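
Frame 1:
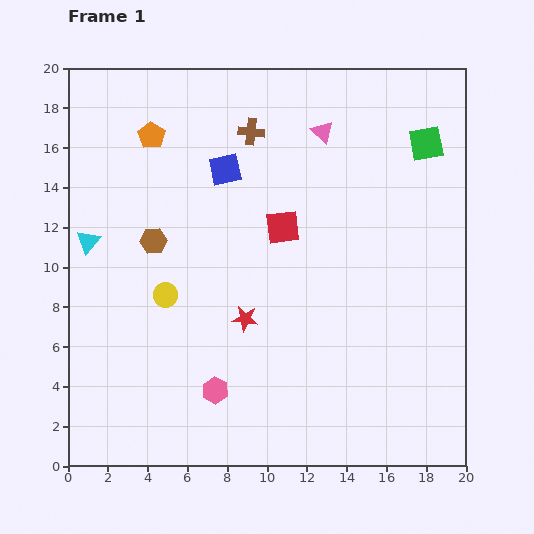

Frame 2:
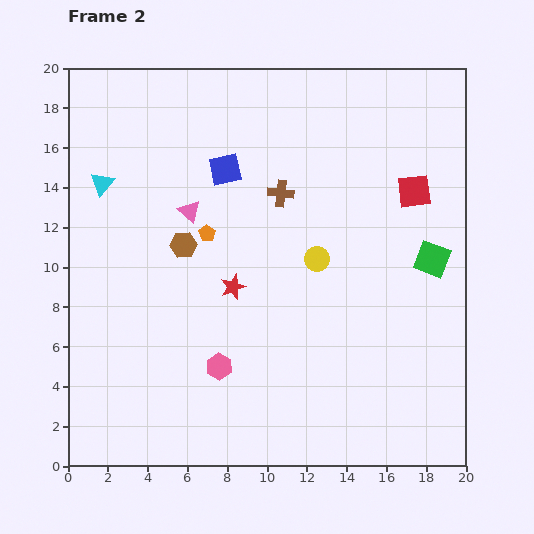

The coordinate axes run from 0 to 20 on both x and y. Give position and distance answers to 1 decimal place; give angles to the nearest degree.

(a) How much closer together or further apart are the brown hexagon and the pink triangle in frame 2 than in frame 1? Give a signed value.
-8.4

Distance in frame 1: 10.1. Distance in frame 2: 1.7.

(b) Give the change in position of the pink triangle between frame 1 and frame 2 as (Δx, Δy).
(-6.7, -4.0)

The pink triangle was at (12.8, 16.8) in frame 1 and (6.1, 12.8) in frame 2.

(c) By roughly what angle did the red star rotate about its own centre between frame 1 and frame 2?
29° counter-clockwise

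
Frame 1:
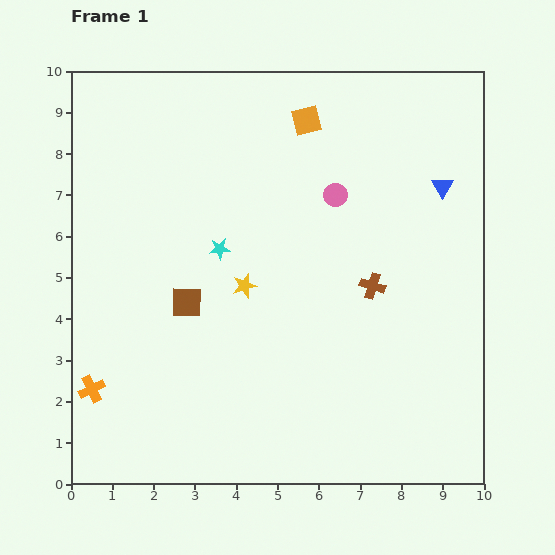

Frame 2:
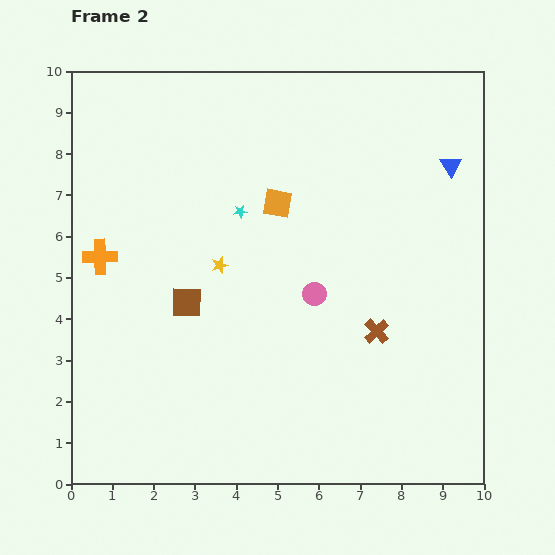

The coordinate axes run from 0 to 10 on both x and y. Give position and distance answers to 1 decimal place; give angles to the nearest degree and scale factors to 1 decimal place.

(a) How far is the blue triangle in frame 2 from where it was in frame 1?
0.5

The blue triangle moved from (9.0, 7.2) to (9.2, 7.7), a distance of √(0.2² + 0.5²) ≈ 0.5.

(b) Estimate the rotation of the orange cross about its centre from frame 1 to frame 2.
24° clockwise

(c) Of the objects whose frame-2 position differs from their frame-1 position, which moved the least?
the blue triangle

(moved 0.5)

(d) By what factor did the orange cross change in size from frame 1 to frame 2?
1.3×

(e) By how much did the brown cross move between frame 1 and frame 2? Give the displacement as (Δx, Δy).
(0.1, -1.1)

The brown cross was at (7.3, 4.8) in frame 1 and (7.4, 3.7) in frame 2.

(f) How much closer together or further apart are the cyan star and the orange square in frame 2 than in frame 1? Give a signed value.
-2.8

Distance in frame 1: 3.7. Distance in frame 2: 0.9.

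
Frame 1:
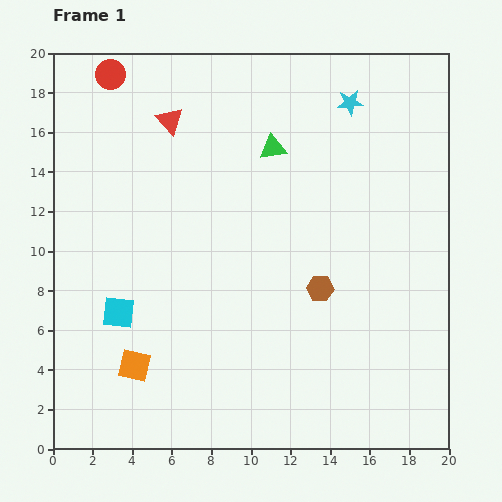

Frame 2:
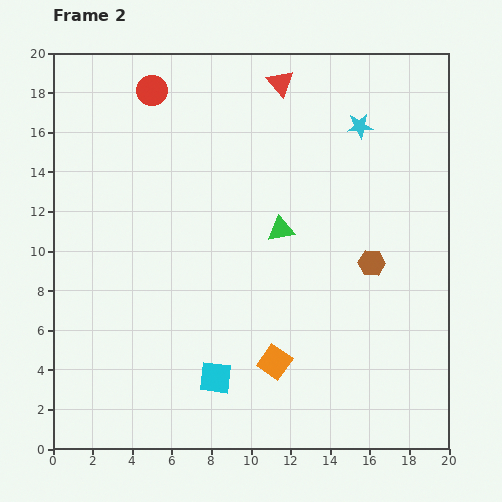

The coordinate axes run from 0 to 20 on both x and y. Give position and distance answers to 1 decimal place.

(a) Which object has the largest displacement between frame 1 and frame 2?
the orange square

(moved 7.1; next 5.9)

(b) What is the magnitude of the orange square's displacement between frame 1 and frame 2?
7.1

The orange square moved from (4.1, 4.2) to (11.2, 4.4), a distance of √(7.1² + 0.2²) ≈ 7.1.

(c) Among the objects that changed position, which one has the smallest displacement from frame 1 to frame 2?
the cyan star

(moved 1.3)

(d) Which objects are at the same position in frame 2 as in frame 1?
none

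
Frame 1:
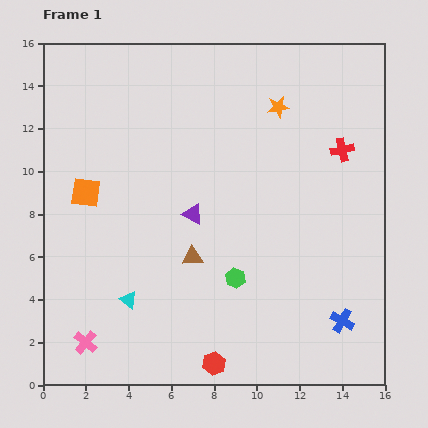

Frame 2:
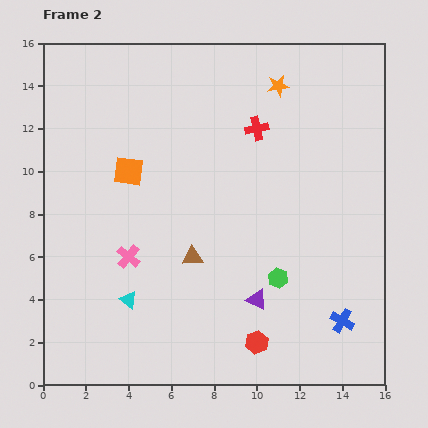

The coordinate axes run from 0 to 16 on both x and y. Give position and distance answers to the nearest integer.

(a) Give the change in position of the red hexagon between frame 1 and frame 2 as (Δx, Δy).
(2, 1)

The red hexagon was at (8, 1) in frame 1 and (10, 2) in frame 2.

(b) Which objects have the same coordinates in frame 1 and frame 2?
the cyan triangle, the blue cross, the brown triangle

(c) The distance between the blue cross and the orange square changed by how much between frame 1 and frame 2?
-1

Distance in frame 1: 13. Distance in frame 2: 12.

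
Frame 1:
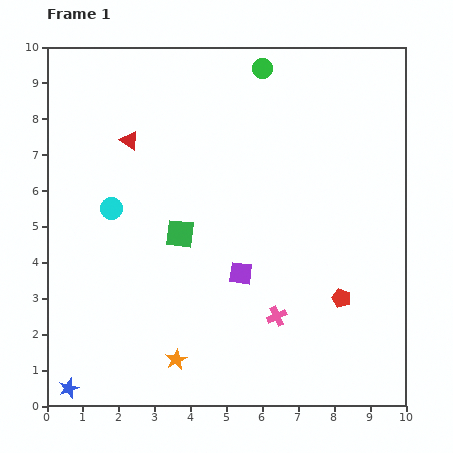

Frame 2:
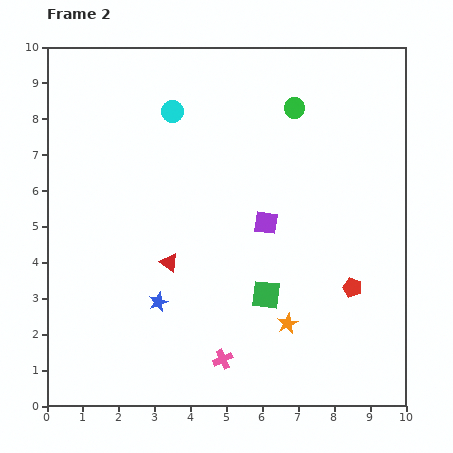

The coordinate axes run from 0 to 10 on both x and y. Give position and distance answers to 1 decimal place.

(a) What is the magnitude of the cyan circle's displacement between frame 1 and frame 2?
3.2

The cyan circle moved from (1.8, 5.5) to (3.5, 8.2), a distance of √(1.7² + 2.7²) ≈ 3.2.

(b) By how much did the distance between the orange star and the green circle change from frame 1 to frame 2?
-2.4

Distance in frame 1: 8.4. Distance in frame 2: 6.0.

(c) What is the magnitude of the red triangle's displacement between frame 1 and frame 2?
3.6

The red triangle moved from (2.3, 7.4) to (3.4, 4.0), a distance of √(1.1² + 3.4²) ≈ 3.6.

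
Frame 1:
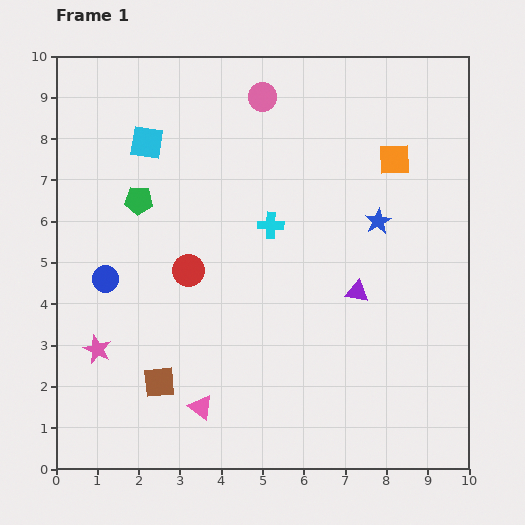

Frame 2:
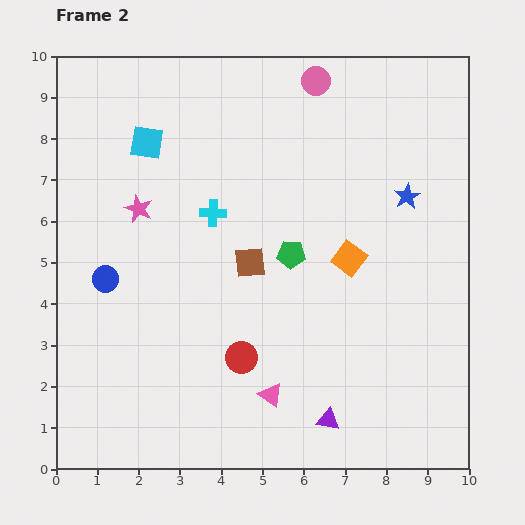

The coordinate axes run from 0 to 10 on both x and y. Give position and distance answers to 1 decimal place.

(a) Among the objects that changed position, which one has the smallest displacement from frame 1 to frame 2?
the blue star

(moved 0.9)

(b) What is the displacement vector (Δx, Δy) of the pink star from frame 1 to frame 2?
(1.0, 3.4)

The pink star was at (1.0, 2.9) in frame 1 and (2.0, 6.3) in frame 2.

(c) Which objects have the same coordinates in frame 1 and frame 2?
the blue circle, the cyan square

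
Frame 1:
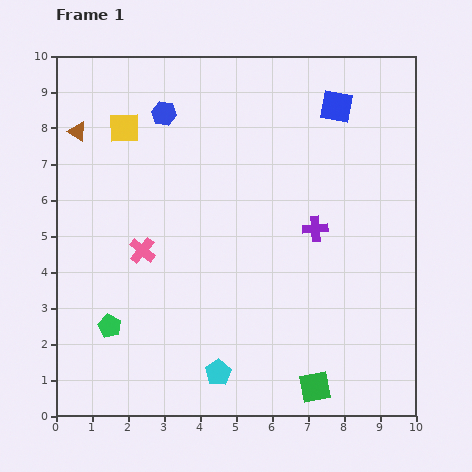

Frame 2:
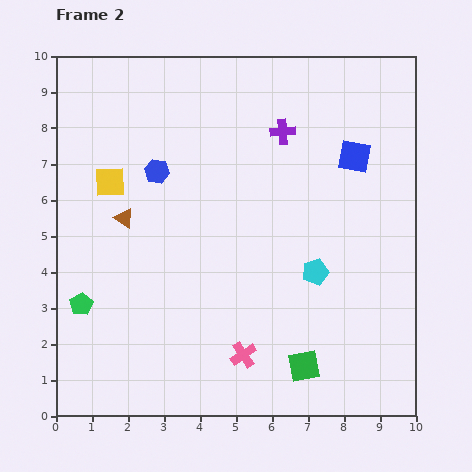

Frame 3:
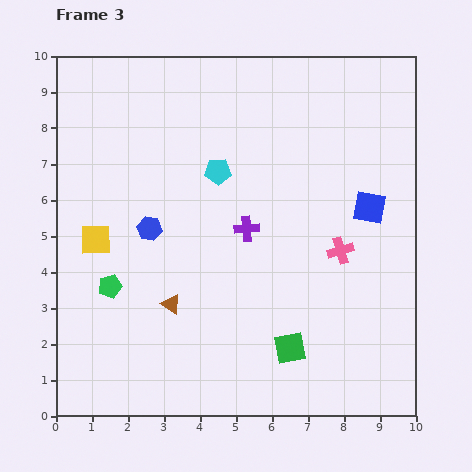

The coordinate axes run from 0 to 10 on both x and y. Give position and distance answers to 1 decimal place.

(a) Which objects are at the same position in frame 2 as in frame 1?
none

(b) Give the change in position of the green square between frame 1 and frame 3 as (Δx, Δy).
(-0.7, 1.1)

The green square was at (7.2, 0.8) in frame 1 and (6.5, 1.9) in frame 3.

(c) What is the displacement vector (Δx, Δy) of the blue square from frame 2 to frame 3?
(0.4, -1.4)

The blue square was at (8.3, 7.2) in frame 2 and (8.7, 5.8) in frame 3.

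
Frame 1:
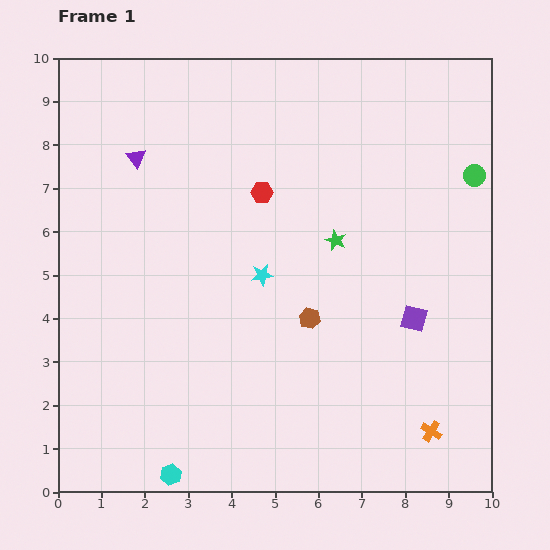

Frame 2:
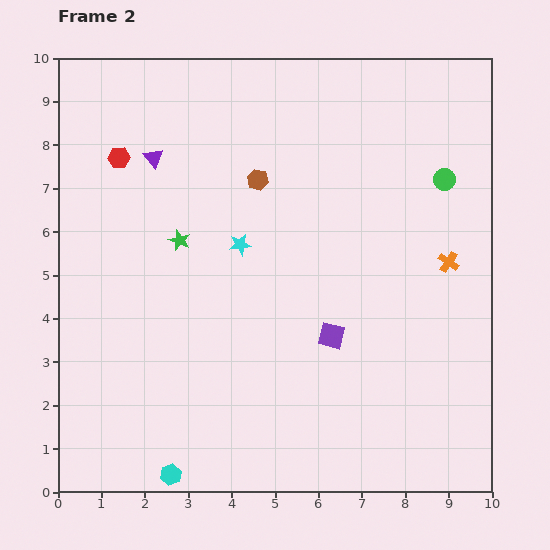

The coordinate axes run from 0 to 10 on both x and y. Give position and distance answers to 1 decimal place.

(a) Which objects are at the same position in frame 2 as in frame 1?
the cyan hexagon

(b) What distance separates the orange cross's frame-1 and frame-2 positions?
3.9

The orange cross moved from (8.6, 1.4) to (9.0, 5.3), a distance of √(0.4² + 3.9²) ≈ 3.9.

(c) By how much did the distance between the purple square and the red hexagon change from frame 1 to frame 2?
+1.9

Distance in frame 1: 4.5. Distance in frame 2: 6.4.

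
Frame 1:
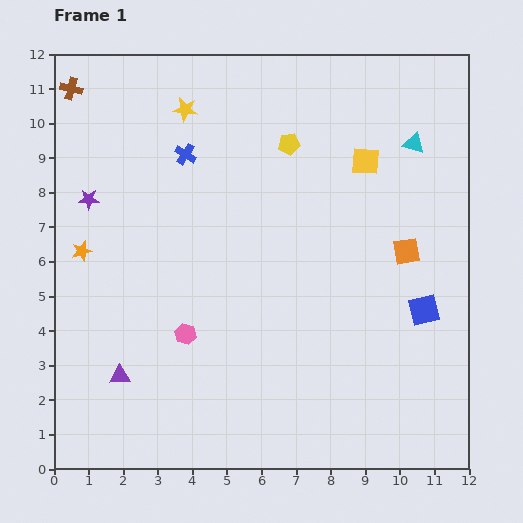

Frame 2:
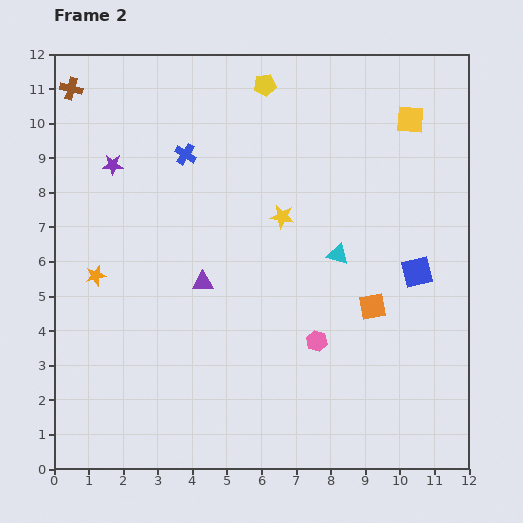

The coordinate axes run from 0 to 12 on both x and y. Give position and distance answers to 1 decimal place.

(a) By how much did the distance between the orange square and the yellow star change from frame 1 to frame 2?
-3.9

Distance in frame 1: 7.6. Distance in frame 2: 3.7.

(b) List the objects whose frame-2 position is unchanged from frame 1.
the blue cross, the brown cross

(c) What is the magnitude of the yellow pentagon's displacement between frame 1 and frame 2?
1.8

The yellow pentagon moved from (6.8, 9.4) to (6.1, 11.1), a distance of √(0.7² + 1.7²) ≈ 1.8.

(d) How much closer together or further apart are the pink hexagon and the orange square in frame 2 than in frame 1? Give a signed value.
-4.9

Distance in frame 1: 6.8. Distance in frame 2: 1.9.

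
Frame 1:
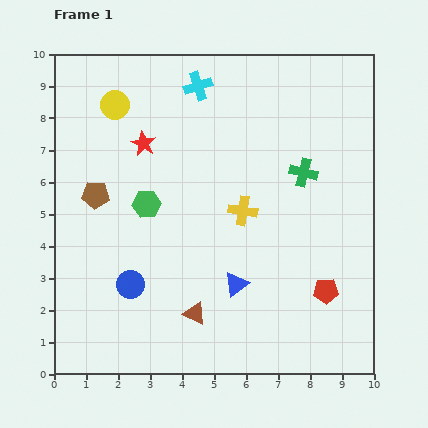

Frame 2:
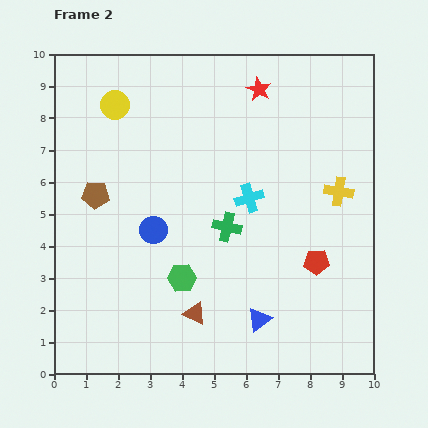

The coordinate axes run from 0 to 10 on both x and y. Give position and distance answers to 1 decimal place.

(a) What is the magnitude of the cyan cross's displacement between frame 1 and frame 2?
3.8

The cyan cross moved from (4.5, 9.0) to (6.1, 5.5), a distance of √(1.6² + 3.5²) ≈ 3.8.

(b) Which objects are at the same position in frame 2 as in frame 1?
the brown triangle, the brown pentagon, the yellow circle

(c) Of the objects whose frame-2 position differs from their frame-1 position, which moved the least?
the red pentagon

(moved 0.9)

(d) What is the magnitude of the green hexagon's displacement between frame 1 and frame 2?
2.5

The green hexagon moved from (2.9, 5.3) to (4.0, 3.0), a distance of √(1.1² + 2.3²) ≈ 2.5.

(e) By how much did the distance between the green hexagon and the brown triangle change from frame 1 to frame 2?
-2.5

Distance in frame 1: 3.7. Distance in frame 2: 1.2.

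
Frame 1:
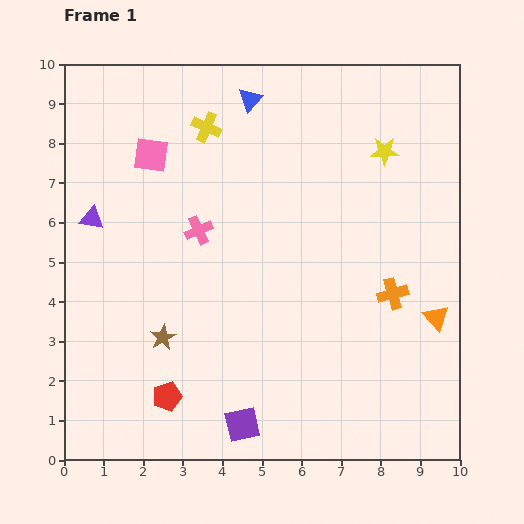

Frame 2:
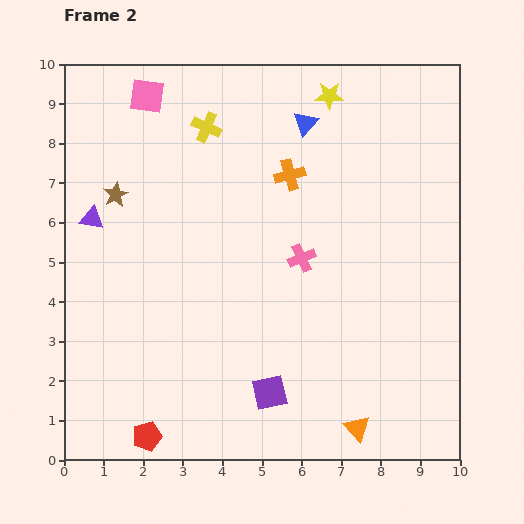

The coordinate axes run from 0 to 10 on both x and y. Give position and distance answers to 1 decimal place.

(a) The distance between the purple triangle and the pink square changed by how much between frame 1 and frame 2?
+1.2

Distance in frame 1: 2.2. Distance in frame 2: 3.4.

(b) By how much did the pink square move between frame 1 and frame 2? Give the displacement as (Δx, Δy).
(-0.1, 1.5)

The pink square was at (2.2, 7.7) in frame 1 and (2.1, 9.2) in frame 2.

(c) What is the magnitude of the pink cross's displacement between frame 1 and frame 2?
2.7

The pink cross moved from (3.4, 5.8) to (6.0, 5.1), a distance of √(2.6² + 0.7²) ≈ 2.7.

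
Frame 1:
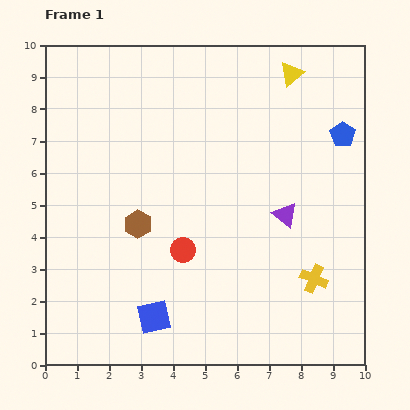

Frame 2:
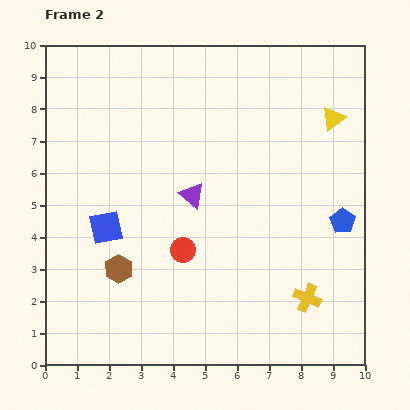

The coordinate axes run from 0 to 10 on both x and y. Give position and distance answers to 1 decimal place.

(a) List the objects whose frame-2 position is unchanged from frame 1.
the red circle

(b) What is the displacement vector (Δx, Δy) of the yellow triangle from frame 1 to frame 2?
(1.3, -1.4)

The yellow triangle was at (7.7, 9.1) in frame 1 and (9.0, 7.7) in frame 2.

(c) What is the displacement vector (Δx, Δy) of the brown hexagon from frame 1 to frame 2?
(-0.6, -1.4)

The brown hexagon was at (2.9, 4.4) in frame 1 and (2.3, 3.0) in frame 2.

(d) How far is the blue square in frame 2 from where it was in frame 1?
3.2

The blue square moved from (3.4, 1.5) to (1.9, 4.3), a distance of √(1.5² + 2.8²) ≈ 3.2.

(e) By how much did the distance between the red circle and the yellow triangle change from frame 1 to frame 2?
-0.3

Distance in frame 1: 6.5. Distance in frame 2: 6.2.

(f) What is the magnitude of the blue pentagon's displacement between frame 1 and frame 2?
2.7

The blue pentagon moved from (9.3, 7.2) to (9.3, 4.5), a distance of √(0.0² + 2.7²) ≈ 2.7.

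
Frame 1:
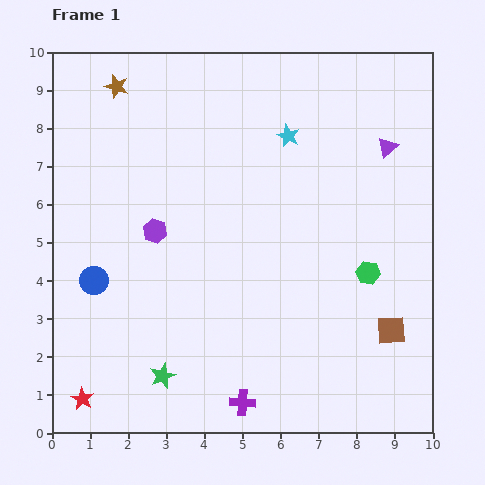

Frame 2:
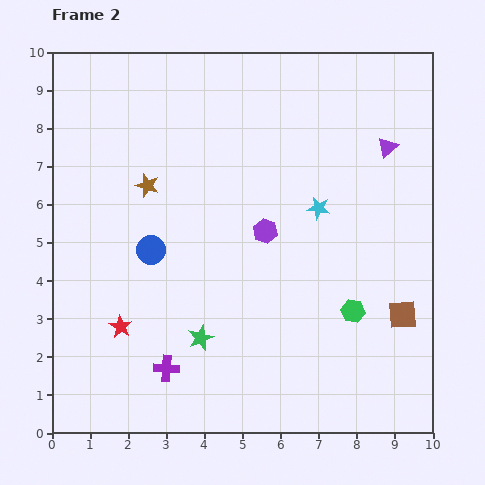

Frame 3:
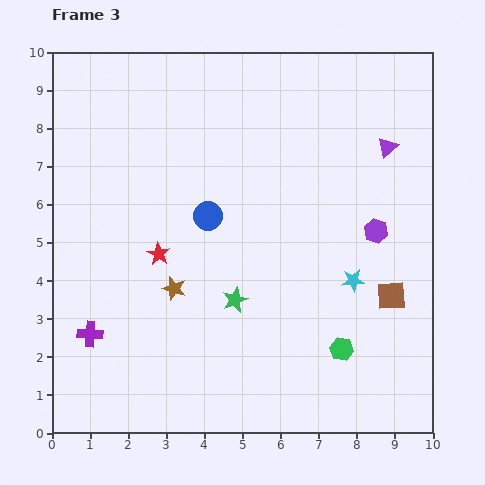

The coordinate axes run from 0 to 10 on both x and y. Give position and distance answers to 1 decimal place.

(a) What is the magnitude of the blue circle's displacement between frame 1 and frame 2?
1.7

The blue circle moved from (1.1, 4.0) to (2.6, 4.8), a distance of √(1.5² + 0.8²) ≈ 1.7.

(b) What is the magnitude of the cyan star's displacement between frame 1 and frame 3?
4.2

The cyan star moved from (6.2, 7.8) to (7.9, 4.0), a distance of √(1.7² + 3.8²) ≈ 4.2.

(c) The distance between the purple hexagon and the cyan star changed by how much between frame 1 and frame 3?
-2.9

Distance in frame 1: 4.3. Distance in frame 3: 1.4.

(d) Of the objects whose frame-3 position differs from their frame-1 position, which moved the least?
the brown square

(moved 0.9)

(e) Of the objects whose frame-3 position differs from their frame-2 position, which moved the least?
the brown square

(moved 0.6)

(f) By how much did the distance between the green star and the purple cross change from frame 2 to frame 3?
+2.7

Distance in frame 2: 1.2. Distance in frame 3: 3.9.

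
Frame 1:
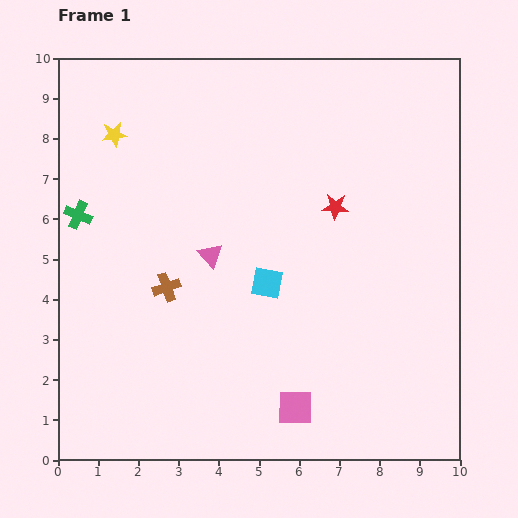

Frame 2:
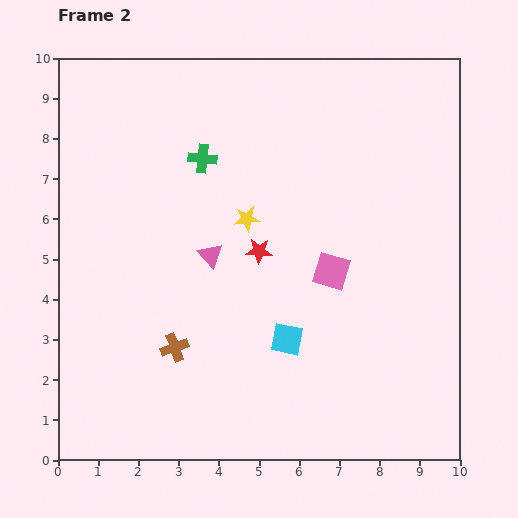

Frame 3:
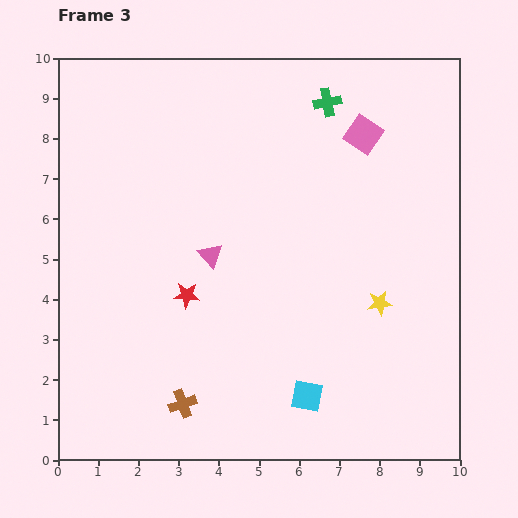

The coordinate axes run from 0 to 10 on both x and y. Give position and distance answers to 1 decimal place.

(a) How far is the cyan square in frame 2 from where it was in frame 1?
1.5

The cyan square moved from (5.2, 4.4) to (5.7, 3.0), a distance of √(0.5² + 1.4²) ≈ 1.5.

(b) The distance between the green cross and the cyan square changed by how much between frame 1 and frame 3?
+2.3

Distance in frame 1: 5.0. Distance in frame 3: 7.3.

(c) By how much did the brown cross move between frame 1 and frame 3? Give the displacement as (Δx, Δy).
(0.4, -2.9)

The brown cross was at (2.7, 4.3) in frame 1 and (3.1, 1.4) in frame 3.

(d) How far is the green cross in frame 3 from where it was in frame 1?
6.8

The green cross moved from (0.5, 6.1) to (6.7, 8.9), a distance of √(6.2² + 2.8²) ≈ 6.8.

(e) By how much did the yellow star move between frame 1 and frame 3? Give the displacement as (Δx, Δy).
(6.6, -4.2)

The yellow star was at (1.4, 8.1) in frame 1 and (8.0, 3.9) in frame 3.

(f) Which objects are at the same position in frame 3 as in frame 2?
the pink triangle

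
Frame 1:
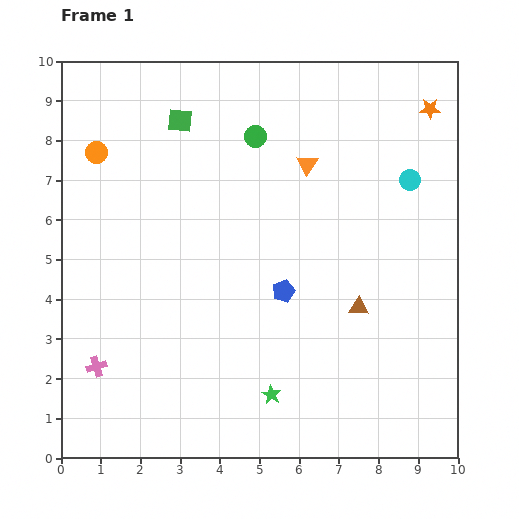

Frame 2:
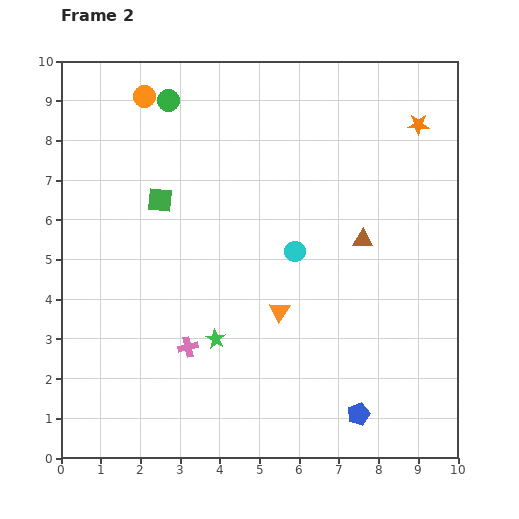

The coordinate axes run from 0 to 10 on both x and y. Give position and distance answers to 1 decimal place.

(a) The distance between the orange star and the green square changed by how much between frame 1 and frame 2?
+0.5

Distance in frame 1: 6.3. Distance in frame 2: 6.8.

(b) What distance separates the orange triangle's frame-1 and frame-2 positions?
3.8

The orange triangle moved from (6.2, 7.4) to (5.5, 3.7), a distance of √(0.7² + 3.7²) ≈ 3.8.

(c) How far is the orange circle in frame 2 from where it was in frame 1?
1.8

The orange circle moved from (0.9, 7.7) to (2.1, 9.1), a distance of √(1.2² + 1.4²) ≈ 1.8.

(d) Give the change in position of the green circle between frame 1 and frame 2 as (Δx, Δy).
(-2.2, 0.9)

The green circle was at (4.9, 8.1) in frame 1 and (2.7, 9.0) in frame 2.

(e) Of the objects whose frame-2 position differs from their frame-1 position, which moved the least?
the orange star

(moved 0.5)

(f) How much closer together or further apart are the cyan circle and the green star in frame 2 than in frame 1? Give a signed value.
-3.4

Distance in frame 1: 6.4. Distance in frame 2: 3.0.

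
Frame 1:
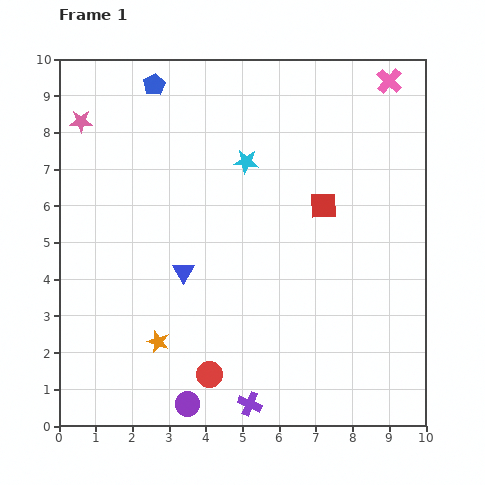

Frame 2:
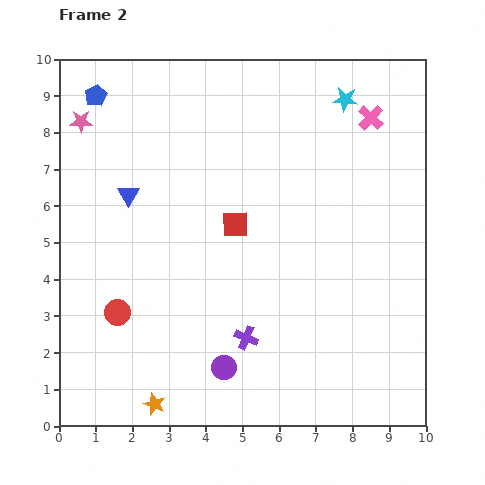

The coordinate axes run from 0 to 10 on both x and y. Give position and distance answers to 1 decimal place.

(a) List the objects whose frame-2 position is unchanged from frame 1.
the pink star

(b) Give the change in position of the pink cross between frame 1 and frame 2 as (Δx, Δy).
(-0.5, -1.0)

The pink cross was at (9.0, 9.4) in frame 1 and (8.5, 8.4) in frame 2.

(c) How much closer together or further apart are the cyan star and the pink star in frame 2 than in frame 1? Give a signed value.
+2.6

Distance in frame 1: 4.6. Distance in frame 2: 7.2.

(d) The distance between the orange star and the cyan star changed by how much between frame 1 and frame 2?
+4.3

Distance in frame 1: 5.5. Distance in frame 2: 9.8.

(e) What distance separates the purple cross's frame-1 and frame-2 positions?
1.8

The purple cross moved from (5.2, 0.6) to (5.1, 2.4), a distance of √(0.1² + 1.8²) ≈ 1.8.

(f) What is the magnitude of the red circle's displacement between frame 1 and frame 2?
3.0

The red circle moved from (4.1, 1.4) to (1.6, 3.1), a distance of √(2.5² + 1.7²) ≈ 3.0.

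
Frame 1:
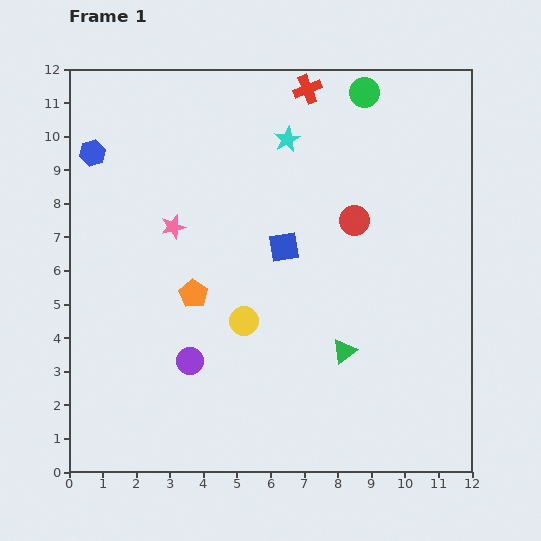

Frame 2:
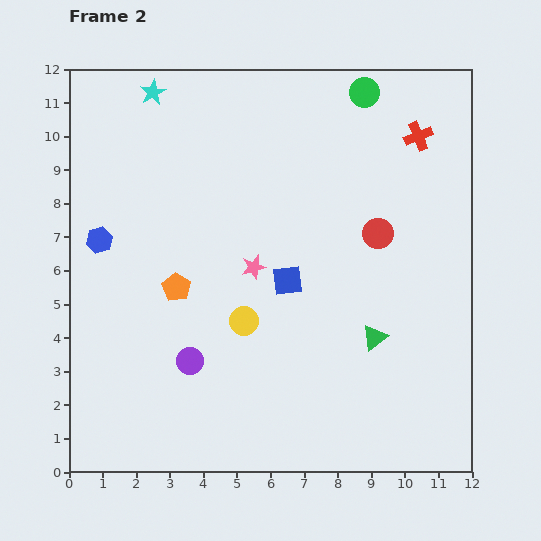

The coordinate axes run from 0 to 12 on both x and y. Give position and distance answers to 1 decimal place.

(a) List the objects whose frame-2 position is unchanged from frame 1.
the green circle, the yellow circle, the purple circle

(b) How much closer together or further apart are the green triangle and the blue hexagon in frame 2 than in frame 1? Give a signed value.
-0.8

Distance in frame 1: 9.5. Distance in frame 2: 8.7.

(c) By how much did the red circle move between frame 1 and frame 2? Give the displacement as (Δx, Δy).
(0.7, -0.4)

The red circle was at (8.5, 7.5) in frame 1 and (9.2, 7.1) in frame 2.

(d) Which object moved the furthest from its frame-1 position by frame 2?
the cyan star

(moved 4.2; next 3.6)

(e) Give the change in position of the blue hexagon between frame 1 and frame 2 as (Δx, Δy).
(0.2, -2.6)

The blue hexagon was at (0.7, 9.5) in frame 1 and (0.9, 6.9) in frame 2.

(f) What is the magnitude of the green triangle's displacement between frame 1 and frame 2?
1.0

The green triangle moved from (8.2, 3.6) to (9.1, 4.0), a distance of √(0.9² + 0.4²) ≈ 1.0.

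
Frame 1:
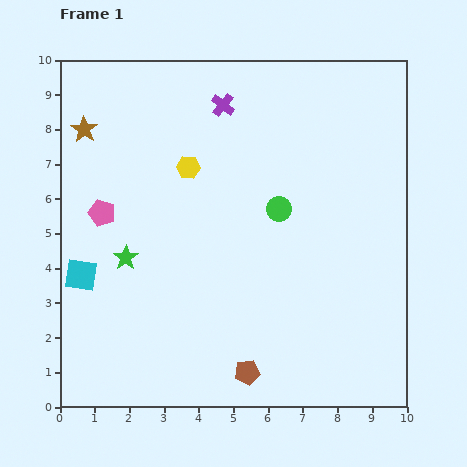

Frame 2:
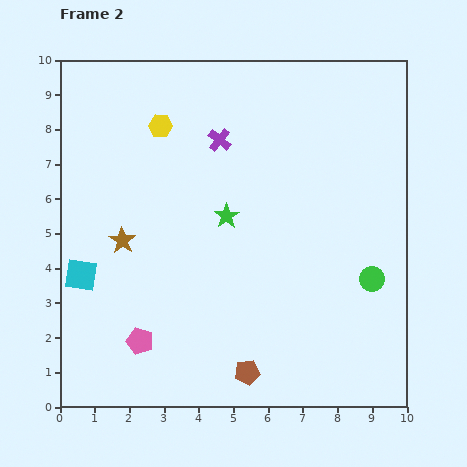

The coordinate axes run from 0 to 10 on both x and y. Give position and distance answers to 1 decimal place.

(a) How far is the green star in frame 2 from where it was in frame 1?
3.1

The green star moved from (1.9, 4.3) to (4.8, 5.5), a distance of √(2.9² + 1.2²) ≈ 3.1.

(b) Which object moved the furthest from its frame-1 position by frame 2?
the pink pentagon

(moved 3.9; next 3.4)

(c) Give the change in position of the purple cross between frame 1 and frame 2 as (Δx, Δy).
(-0.1, -1.0)

The purple cross was at (4.7, 8.7) in frame 1 and (4.6, 7.7) in frame 2.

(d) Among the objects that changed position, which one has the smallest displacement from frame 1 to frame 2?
the purple cross

(moved 1.0)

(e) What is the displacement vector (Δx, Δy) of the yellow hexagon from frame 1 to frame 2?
(-0.8, 1.2)

The yellow hexagon was at (3.7, 6.9) in frame 1 and (2.9, 8.1) in frame 2.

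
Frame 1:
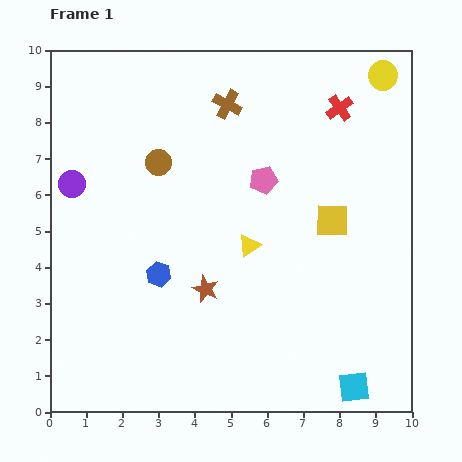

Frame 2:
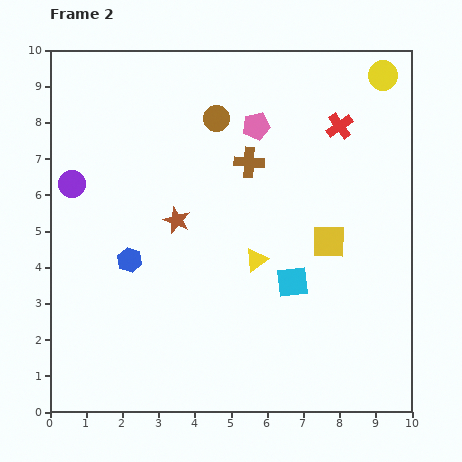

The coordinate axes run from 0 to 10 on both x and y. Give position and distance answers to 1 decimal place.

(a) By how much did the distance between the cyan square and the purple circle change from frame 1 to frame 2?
-2.9

Distance in frame 1: 9.6. Distance in frame 2: 6.7.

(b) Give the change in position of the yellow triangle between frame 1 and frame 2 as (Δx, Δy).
(0.2, -0.4)

The yellow triangle was at (5.5, 4.6) in frame 1 and (5.7, 4.2) in frame 2.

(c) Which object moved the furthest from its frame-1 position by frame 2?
the cyan square

(moved 3.4; next 2.1)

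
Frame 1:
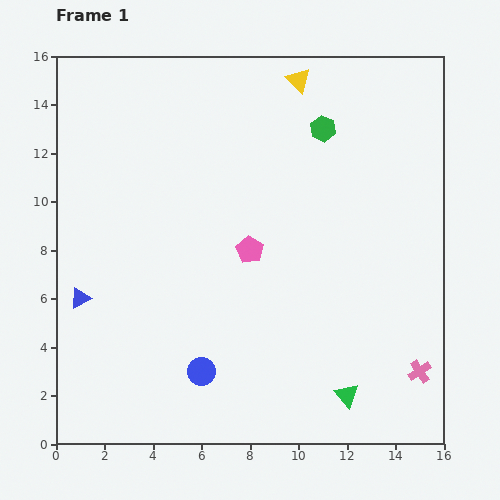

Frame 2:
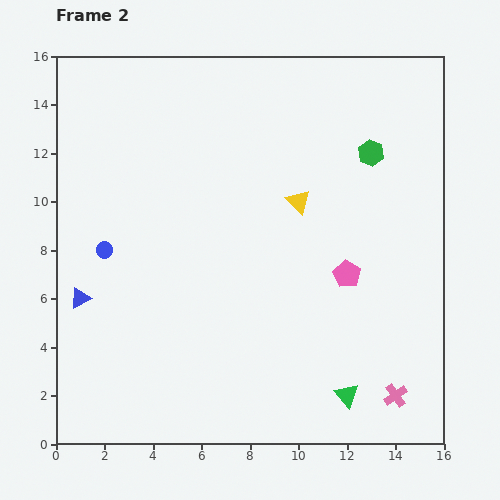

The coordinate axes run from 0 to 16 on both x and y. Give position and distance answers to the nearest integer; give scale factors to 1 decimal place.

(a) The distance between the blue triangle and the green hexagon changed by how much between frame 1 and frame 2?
+1

Distance in frame 1: 12. Distance in frame 2: 13.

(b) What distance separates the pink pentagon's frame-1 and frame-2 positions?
4

The pink pentagon moved from (8, 8) to (12, 7), a distance of √(4² + 1²) ≈ 4.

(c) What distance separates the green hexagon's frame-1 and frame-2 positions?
2

The green hexagon moved from (11, 13) to (13, 12), a distance of √(2² + 1²) ≈ 2.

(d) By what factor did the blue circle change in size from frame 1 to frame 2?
0.6×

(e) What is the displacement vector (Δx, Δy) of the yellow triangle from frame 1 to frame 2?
(0, -5)

The yellow triangle was at (10, 15) in frame 1 and (10, 10) in frame 2.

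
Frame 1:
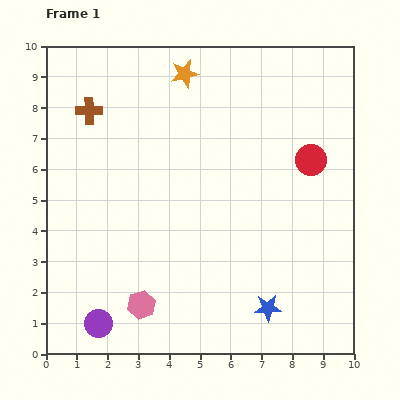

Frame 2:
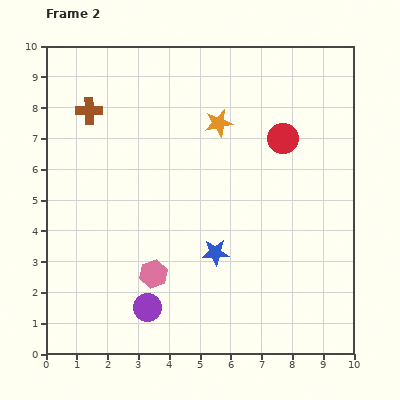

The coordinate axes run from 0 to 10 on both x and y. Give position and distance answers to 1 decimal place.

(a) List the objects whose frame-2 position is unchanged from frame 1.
the brown cross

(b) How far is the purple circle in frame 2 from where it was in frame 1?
1.7

The purple circle moved from (1.7, 1.0) to (3.3, 1.5), a distance of √(1.6² + 0.5²) ≈ 1.7.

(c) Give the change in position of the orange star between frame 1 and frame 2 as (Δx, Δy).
(1.1, -1.6)

The orange star was at (4.5, 9.1) in frame 1 and (5.6, 7.5) in frame 2.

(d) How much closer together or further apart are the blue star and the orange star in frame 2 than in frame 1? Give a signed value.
-3.9

Distance in frame 1: 8.1. Distance in frame 2: 4.2.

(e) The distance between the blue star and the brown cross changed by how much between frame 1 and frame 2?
-2.4

Distance in frame 1: 8.6. Distance in frame 2: 6.2.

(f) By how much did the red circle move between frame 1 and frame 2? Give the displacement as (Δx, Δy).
(-0.9, 0.7)

The red circle was at (8.6, 6.3) in frame 1 and (7.7, 7.0) in frame 2.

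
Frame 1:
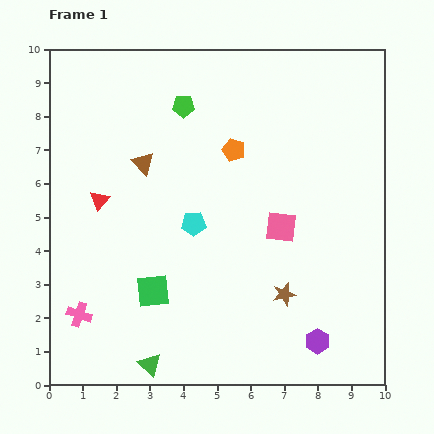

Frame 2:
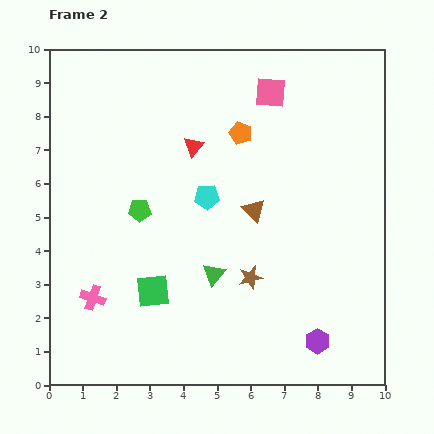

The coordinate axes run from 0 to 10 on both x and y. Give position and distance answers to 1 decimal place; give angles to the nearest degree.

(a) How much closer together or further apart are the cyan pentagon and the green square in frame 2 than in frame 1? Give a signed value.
+0.9

Distance in frame 1: 2.3. Distance in frame 2: 3.2.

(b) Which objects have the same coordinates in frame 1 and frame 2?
the purple hexagon, the green square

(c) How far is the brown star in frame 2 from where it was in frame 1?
1.1

The brown star moved from (7.0, 2.7) to (6.0, 3.2), a distance of √(1.0² + 0.5²) ≈ 1.1.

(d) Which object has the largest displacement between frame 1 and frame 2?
the pink square

(moved 4.0; next 3.6)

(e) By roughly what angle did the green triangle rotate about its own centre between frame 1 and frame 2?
27° clockwise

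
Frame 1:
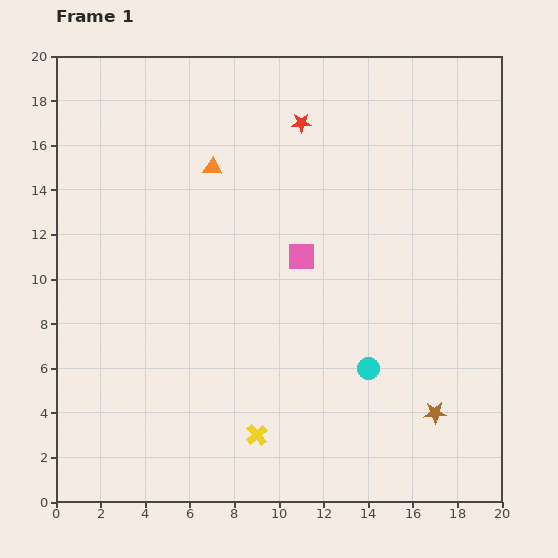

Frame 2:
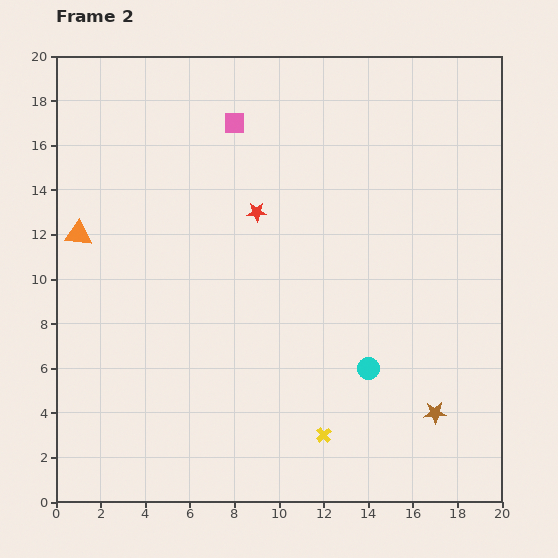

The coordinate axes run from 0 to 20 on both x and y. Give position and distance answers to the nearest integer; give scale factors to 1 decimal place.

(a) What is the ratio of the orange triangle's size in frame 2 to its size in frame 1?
1.4×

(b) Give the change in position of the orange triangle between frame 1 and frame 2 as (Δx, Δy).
(-6, -3)

The orange triangle was at (7, 15) in frame 1 and (1, 12) in frame 2.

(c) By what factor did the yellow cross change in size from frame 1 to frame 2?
0.7×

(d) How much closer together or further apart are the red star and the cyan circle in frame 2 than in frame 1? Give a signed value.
-2

Distance in frame 1: 11. Distance in frame 2: 9.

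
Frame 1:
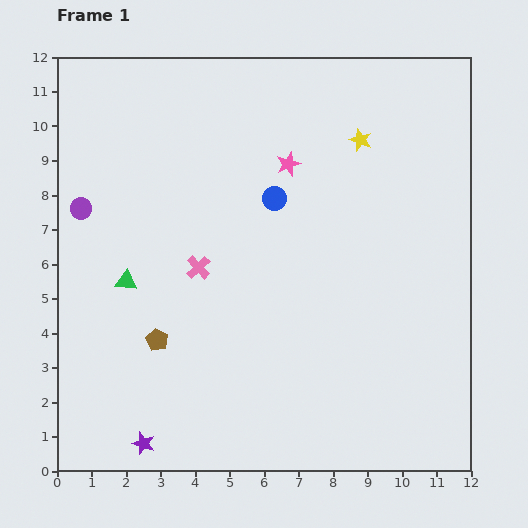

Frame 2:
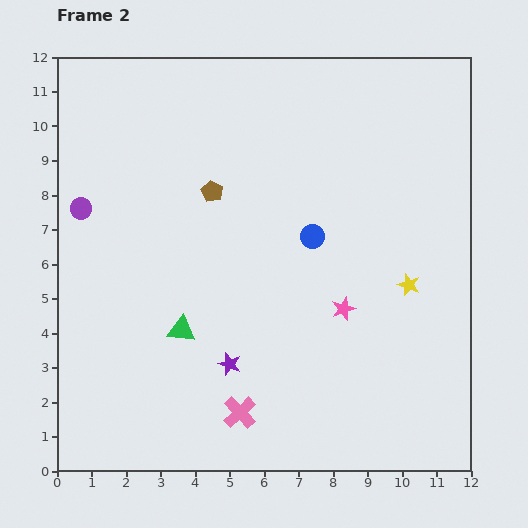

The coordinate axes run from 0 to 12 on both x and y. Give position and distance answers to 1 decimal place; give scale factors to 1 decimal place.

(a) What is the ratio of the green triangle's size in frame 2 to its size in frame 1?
1.3×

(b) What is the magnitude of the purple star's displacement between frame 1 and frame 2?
3.4

The purple star moved from (2.5, 0.8) to (5.0, 3.1), a distance of √(2.5² + 2.3²) ≈ 3.4.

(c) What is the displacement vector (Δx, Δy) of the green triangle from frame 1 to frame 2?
(1.6, -1.4)

The green triangle was at (2.0, 5.5) in frame 1 and (3.6, 4.1) in frame 2.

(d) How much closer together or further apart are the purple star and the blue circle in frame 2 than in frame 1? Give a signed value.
-3.7

Distance in frame 1: 8.1. Distance in frame 2: 4.4.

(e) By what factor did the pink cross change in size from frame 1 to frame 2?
1.4×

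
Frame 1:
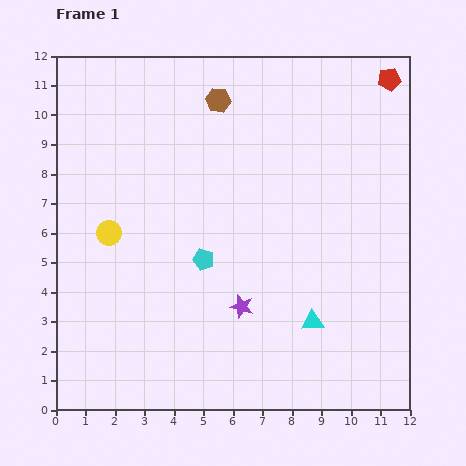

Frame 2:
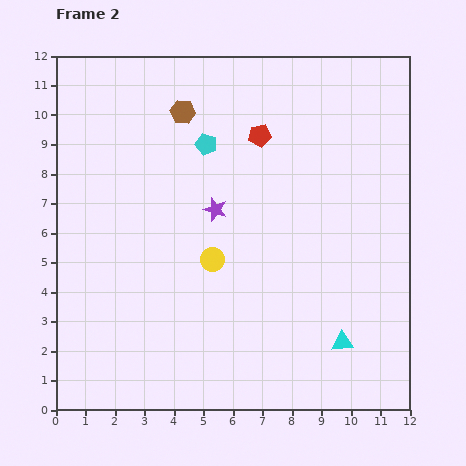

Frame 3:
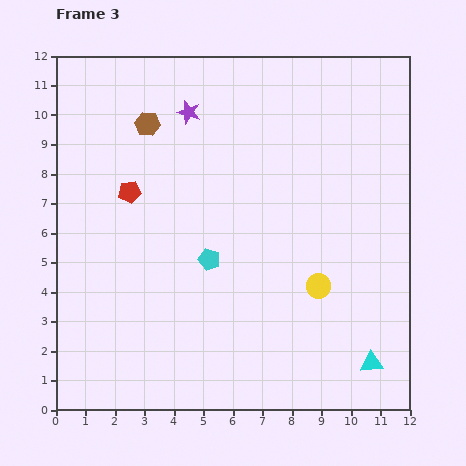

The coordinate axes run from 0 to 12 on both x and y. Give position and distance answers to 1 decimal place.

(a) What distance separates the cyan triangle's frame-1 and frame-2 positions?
1.2

The cyan triangle moved from (8.7, 3.0) to (9.7, 2.3), a distance of √(1.0² + 0.7²) ≈ 1.2.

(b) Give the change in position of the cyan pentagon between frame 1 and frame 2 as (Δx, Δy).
(0.1, 3.9)

The cyan pentagon was at (5.0, 5.1) in frame 1 and (5.1, 9.0) in frame 2.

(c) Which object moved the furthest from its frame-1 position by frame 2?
the red pentagon

(moved 4.8; next 3.9)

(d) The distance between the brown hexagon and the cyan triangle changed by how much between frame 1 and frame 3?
+2.9

Distance in frame 1: 8.2. Distance in frame 3: 11.1.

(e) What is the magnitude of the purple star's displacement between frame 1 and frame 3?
6.8

The purple star moved from (6.3, 3.5) to (4.5, 10.1), a distance of √(1.8² + 6.6²) ≈ 6.8.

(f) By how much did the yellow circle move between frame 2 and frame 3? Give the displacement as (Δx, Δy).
(3.6, -0.9)

The yellow circle was at (5.3, 5.1) in frame 2 and (8.9, 4.2) in frame 3.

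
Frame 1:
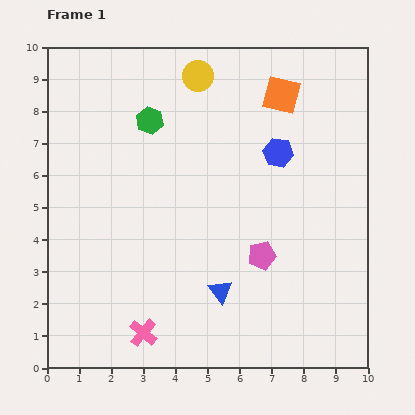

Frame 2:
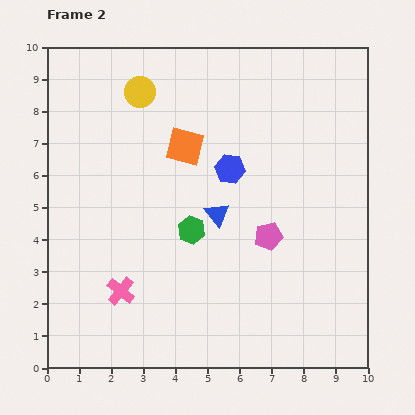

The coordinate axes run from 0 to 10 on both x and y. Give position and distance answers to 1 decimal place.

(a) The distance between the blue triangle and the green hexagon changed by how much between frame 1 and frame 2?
-4.8

Distance in frame 1: 5.7. Distance in frame 2: 0.9.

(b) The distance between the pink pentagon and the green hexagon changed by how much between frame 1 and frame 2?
-3.1

Distance in frame 1: 5.5. Distance in frame 2: 2.4.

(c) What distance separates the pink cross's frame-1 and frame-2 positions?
1.5

The pink cross moved from (3.0, 1.1) to (2.3, 2.4), a distance of √(0.7² + 1.3²) ≈ 1.5.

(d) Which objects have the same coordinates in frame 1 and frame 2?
none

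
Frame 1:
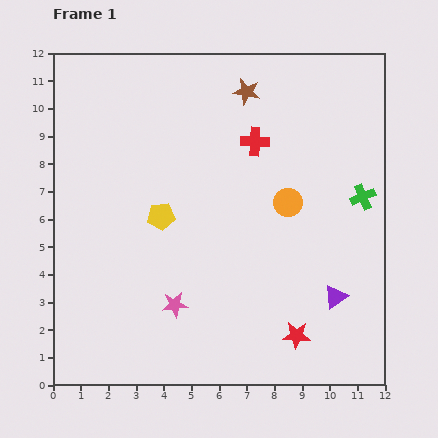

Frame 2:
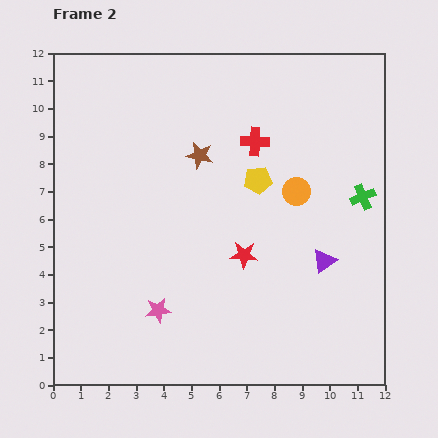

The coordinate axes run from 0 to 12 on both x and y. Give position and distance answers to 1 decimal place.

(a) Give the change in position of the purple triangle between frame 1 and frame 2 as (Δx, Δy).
(-0.4, 1.3)

The purple triangle was at (10.2, 3.2) in frame 1 and (9.8, 4.5) in frame 2.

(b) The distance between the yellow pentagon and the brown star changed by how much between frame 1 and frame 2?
-3.2

Distance in frame 1: 5.5. Distance in frame 2: 2.3.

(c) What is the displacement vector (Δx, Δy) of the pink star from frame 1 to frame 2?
(-0.6, -0.2)

The pink star was at (4.4, 2.9) in frame 1 and (3.8, 2.7) in frame 2.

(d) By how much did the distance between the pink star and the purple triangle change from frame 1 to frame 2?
+0.5

Distance in frame 1: 5.8. Distance in frame 2: 6.3.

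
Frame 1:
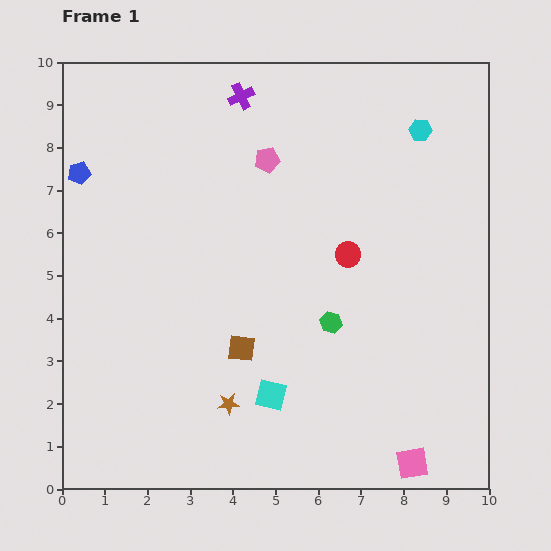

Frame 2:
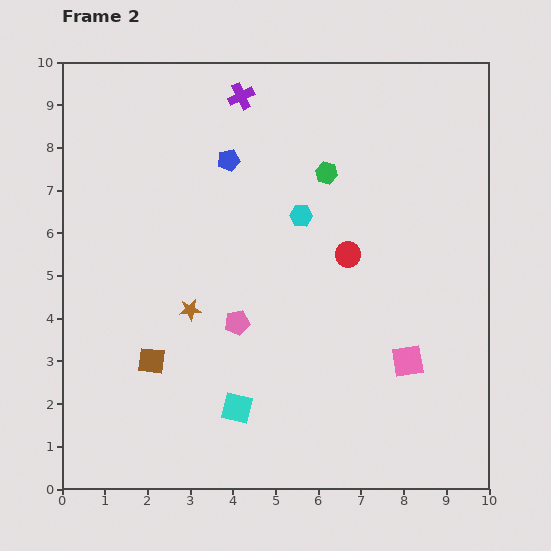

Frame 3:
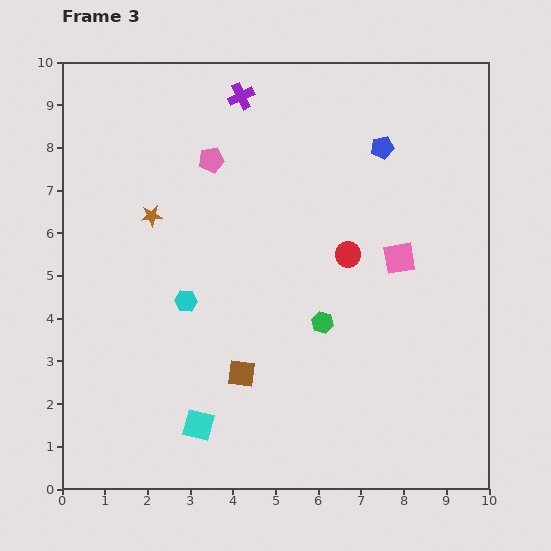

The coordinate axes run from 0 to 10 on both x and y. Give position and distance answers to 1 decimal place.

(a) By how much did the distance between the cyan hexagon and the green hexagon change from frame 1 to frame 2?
-3.8

Distance in frame 1: 5.0. Distance in frame 2: 1.2.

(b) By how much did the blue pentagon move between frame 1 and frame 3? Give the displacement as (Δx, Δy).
(7.1, 0.6)

The blue pentagon was at (0.4, 7.4) in frame 1 and (7.5, 8.0) in frame 3.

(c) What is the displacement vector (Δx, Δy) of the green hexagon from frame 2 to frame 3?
(-0.1, -3.5)

The green hexagon was at (6.2, 7.4) in frame 2 and (6.1, 3.9) in frame 3.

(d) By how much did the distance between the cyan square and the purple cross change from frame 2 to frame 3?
+0.5

Distance in frame 2: 7.3. Distance in frame 3: 7.8.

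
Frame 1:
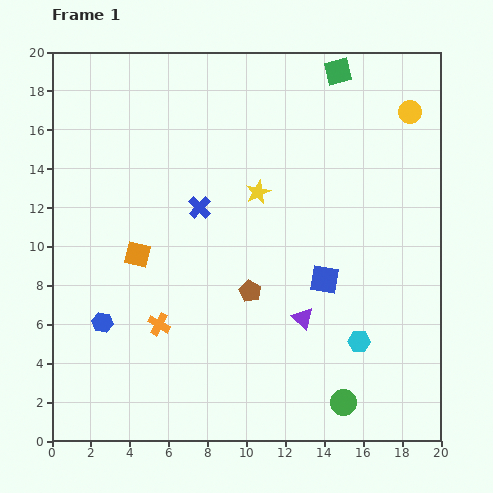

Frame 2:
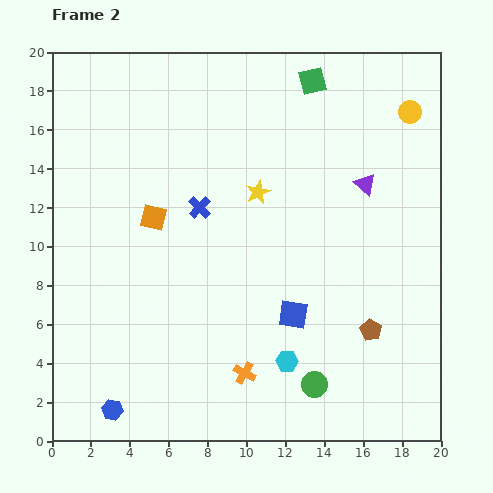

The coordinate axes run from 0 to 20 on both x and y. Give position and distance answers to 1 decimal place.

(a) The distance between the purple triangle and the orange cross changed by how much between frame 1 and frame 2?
+4.1

Distance in frame 1: 7.4. Distance in frame 2: 11.5.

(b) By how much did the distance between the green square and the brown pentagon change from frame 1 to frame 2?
+0.9

Distance in frame 1: 12.2. Distance in frame 2: 13.1.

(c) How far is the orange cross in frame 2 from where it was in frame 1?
5.1

The orange cross moved from (5.5, 6.0) to (9.9, 3.5), a distance of √(4.4² + 2.5²) ≈ 5.1.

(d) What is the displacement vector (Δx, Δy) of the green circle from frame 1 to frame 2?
(-1.5, 0.9)

The green circle was at (15.0, 2.0) in frame 1 and (13.5, 2.9) in frame 2.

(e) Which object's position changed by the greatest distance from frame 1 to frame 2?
the purple triangle

(moved 7.6; next 6.5)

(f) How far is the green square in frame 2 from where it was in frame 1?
1.4

The green square moved from (14.7, 19.0) to (13.4, 18.5), a distance of √(1.3² + 0.5²) ≈ 1.4.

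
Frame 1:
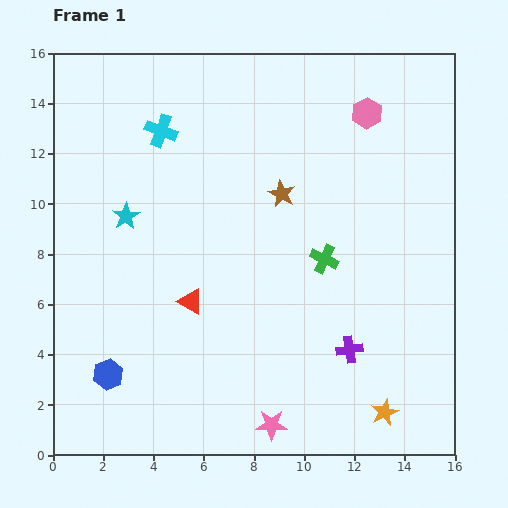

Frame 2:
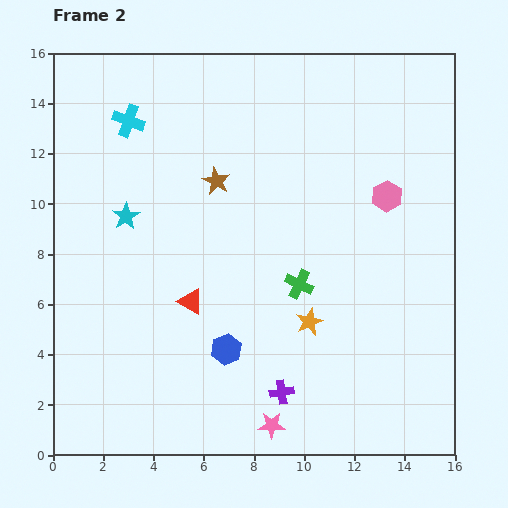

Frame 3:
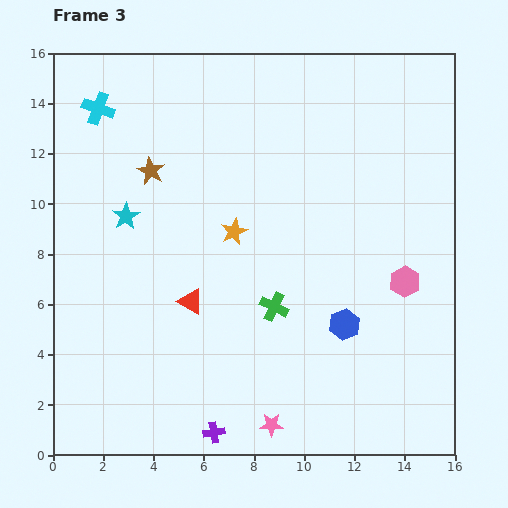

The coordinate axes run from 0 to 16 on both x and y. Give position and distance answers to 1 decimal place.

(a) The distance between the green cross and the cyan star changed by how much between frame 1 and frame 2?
-0.7

Distance in frame 1: 8.1. Distance in frame 2: 7.4.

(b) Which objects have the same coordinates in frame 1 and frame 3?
the red triangle, the cyan star, the pink star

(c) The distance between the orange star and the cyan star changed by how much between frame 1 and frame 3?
-8.6

Distance in frame 1: 12.9. Distance in frame 3: 4.3.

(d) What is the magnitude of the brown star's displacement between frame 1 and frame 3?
5.3

The brown star moved from (9.1, 10.4) to (3.9, 11.3), a distance of √(5.2² + 0.9²) ≈ 5.3.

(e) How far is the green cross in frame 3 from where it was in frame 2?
1.3

The green cross moved from (9.8, 6.8) to (8.8, 5.9), a distance of √(1.0² + 0.9²) ≈ 1.3.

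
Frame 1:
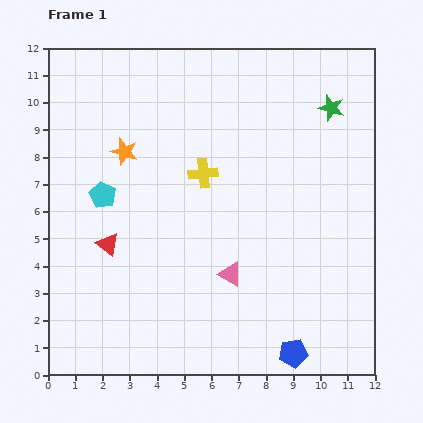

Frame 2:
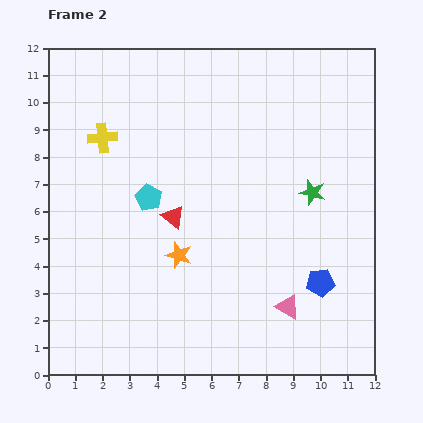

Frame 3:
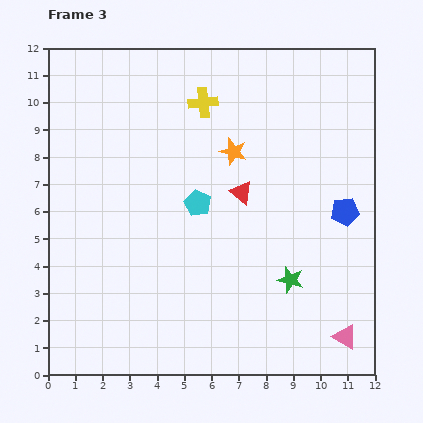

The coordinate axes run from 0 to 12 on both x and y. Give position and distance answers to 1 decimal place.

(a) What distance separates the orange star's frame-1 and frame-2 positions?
4.3

The orange star moved from (2.8, 8.2) to (4.8, 4.4), a distance of √(2.0² + 3.8²) ≈ 4.3.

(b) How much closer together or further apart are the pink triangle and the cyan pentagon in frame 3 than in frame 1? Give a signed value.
+1.8

Distance in frame 1: 5.5. Distance in frame 3: 7.3.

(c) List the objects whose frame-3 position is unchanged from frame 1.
none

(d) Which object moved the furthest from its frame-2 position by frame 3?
the orange star

(moved 4.3; next 3.9)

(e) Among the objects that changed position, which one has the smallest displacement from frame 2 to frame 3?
the cyan pentagon

(moved 1.8)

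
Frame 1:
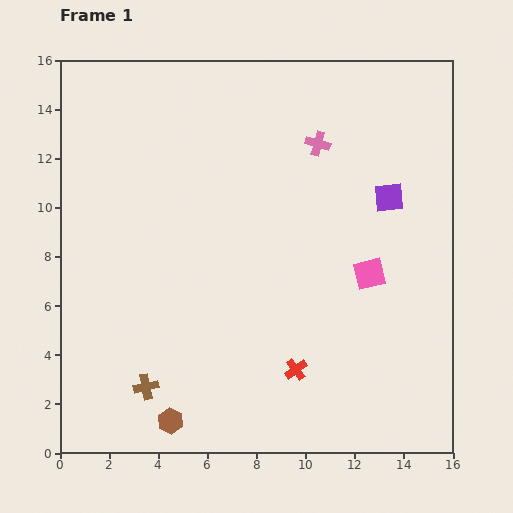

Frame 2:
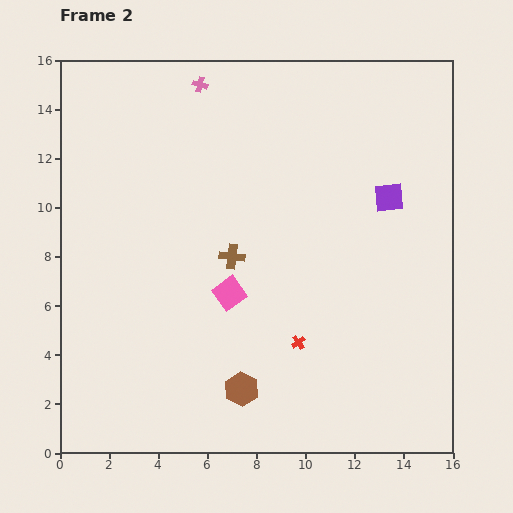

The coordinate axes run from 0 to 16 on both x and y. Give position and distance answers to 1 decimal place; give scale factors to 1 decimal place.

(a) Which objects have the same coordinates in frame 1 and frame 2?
the purple square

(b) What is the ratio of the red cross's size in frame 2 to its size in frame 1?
0.6×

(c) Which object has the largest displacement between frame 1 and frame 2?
the brown cross

(moved 6.4; next 5.8)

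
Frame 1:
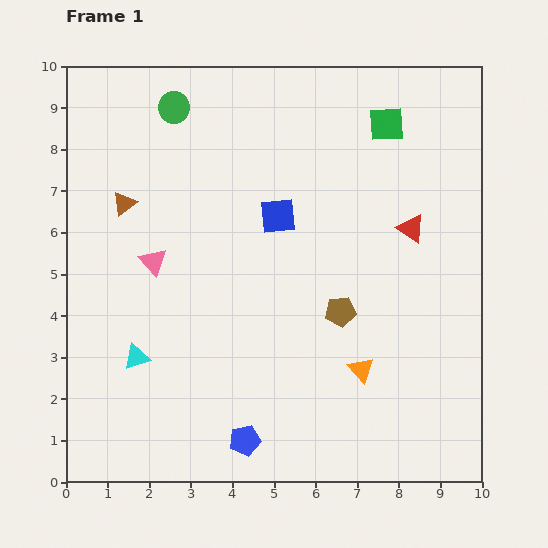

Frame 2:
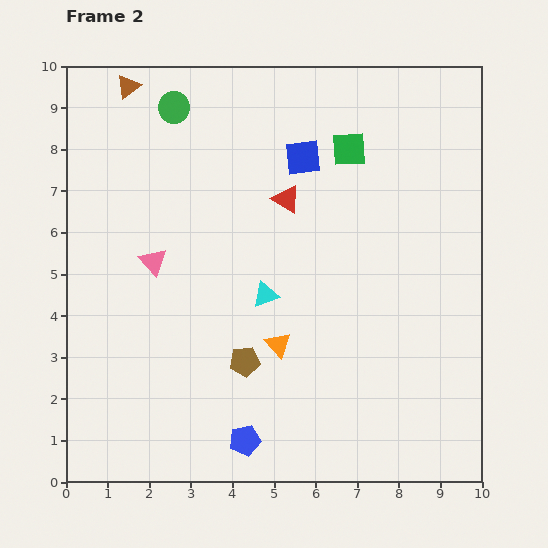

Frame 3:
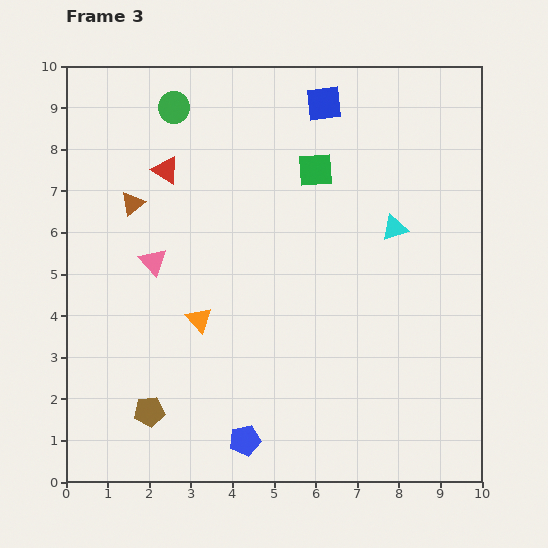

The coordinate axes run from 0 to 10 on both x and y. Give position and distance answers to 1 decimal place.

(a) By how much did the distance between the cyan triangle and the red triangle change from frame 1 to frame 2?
-4.9

Distance in frame 1: 7.3. Distance in frame 2: 2.4.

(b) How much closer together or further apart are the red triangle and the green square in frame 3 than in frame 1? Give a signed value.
+1.0

Distance in frame 1: 2.6. Distance in frame 3: 3.6.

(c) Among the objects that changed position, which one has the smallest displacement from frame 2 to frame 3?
the green square

(moved 0.9)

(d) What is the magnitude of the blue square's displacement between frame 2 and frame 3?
1.4

The blue square moved from (5.7, 7.8) to (6.2, 9.1), a distance of √(0.5² + 1.3²) ≈ 1.4.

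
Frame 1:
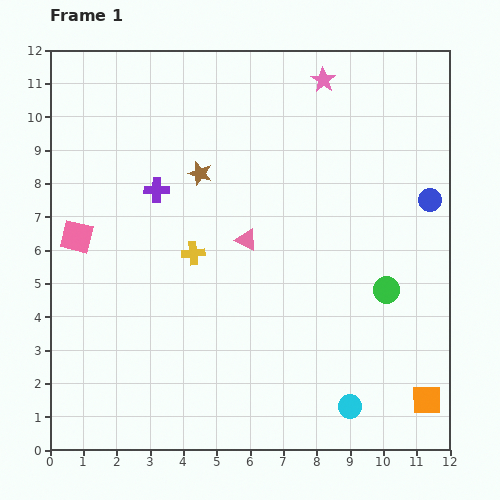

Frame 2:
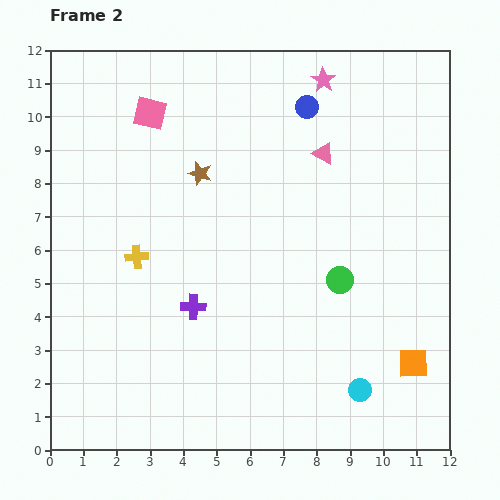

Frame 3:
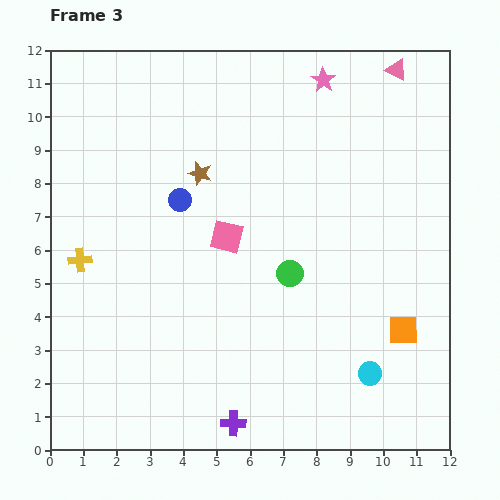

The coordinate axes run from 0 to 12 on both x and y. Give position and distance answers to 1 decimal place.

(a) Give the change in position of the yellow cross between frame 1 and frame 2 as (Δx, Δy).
(-1.7, -0.1)

The yellow cross was at (4.3, 5.9) in frame 1 and (2.6, 5.8) in frame 2.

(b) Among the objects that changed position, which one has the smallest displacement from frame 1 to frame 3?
the cyan circle

(moved 1.2)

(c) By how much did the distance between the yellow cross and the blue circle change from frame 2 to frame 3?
-3.3

Distance in frame 2: 6.8. Distance in frame 3: 3.5.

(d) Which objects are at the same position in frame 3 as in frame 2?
the pink star, the brown star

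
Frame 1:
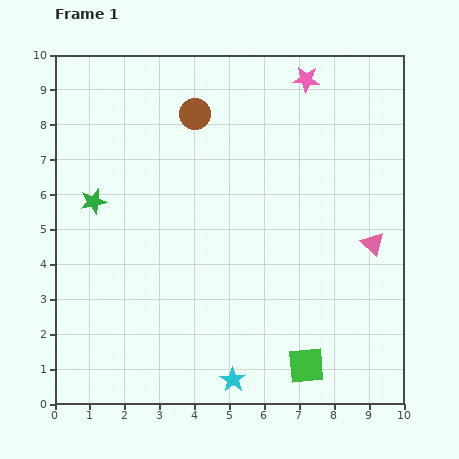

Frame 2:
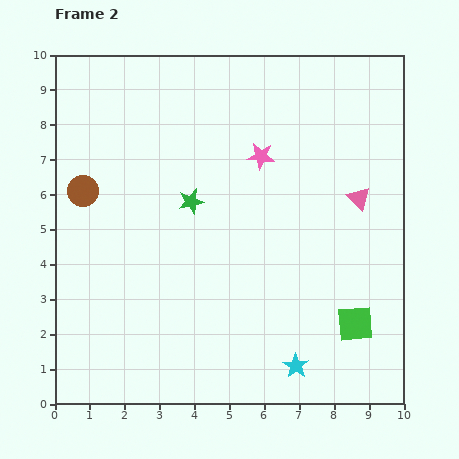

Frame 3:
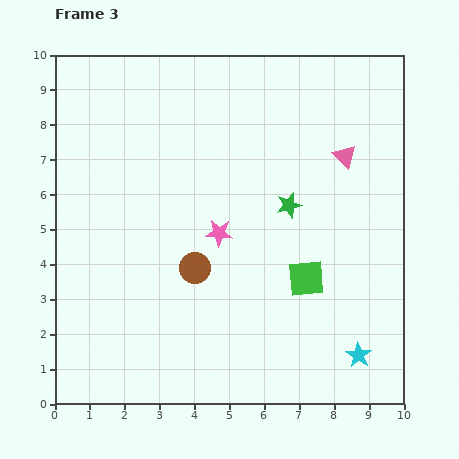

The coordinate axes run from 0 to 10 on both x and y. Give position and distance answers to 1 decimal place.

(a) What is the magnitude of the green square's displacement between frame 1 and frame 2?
1.8

The green square moved from (7.2, 1.1) to (8.6, 2.3), a distance of √(1.4² + 1.2²) ≈ 1.8.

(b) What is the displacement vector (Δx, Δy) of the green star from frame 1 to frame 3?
(5.6, -0.1)

The green star was at (1.1, 5.8) in frame 1 and (6.7, 5.7) in frame 3.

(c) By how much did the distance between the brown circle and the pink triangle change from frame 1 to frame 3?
-0.9

Distance in frame 1: 6.3. Distance in frame 3: 5.4.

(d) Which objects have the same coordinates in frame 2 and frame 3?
none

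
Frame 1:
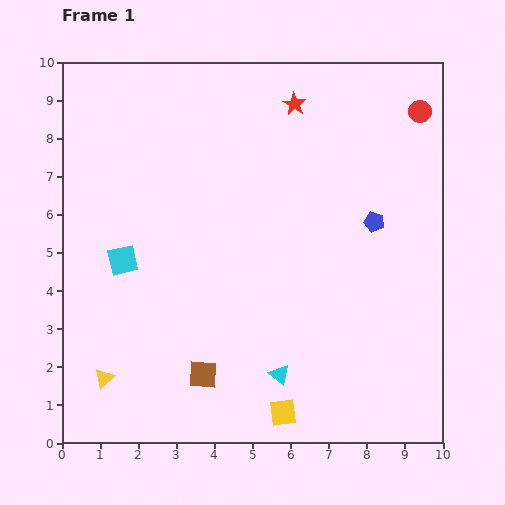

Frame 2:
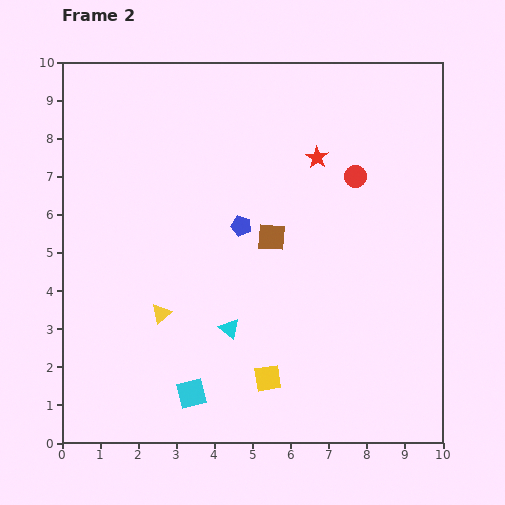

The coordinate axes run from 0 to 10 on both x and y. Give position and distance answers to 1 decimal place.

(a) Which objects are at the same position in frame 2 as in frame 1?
none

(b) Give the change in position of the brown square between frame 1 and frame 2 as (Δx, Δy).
(1.8, 3.6)

The brown square was at (3.7, 1.8) in frame 1 and (5.5, 5.4) in frame 2.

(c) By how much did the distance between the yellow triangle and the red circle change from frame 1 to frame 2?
-4.7

Distance in frame 1: 10.9. Distance in frame 2: 6.2.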